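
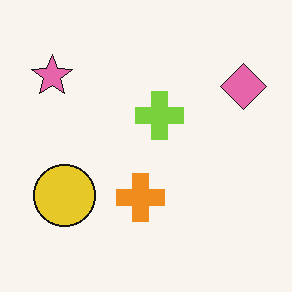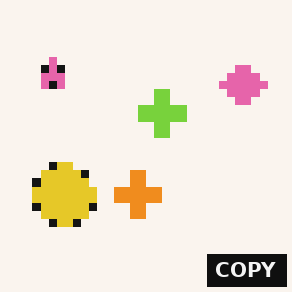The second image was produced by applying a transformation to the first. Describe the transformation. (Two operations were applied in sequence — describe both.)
The second image is the first pixelated into visible square blocks, then watermarked with the text "COPY" in the lower-right corner.

Shapes are reduced to large square blocks; fine edges and outlines are lost — a downscale-then-upscale (mosaic) effect. A dark label reading "COPY" appears in the lower-right corner.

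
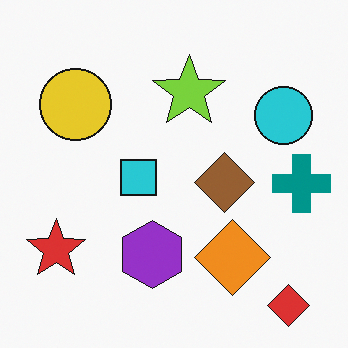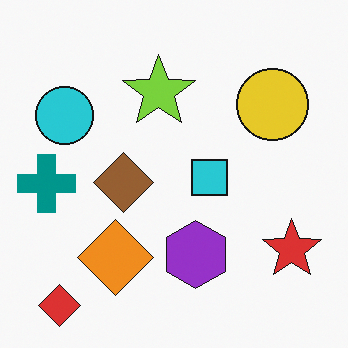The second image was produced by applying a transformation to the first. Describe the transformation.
Flipped horizontally (left ↔ right).

The teal cross is in the right of the first image and the left of the second — shapes on opposite sides of the vertical midline have swapped in a mirror flip.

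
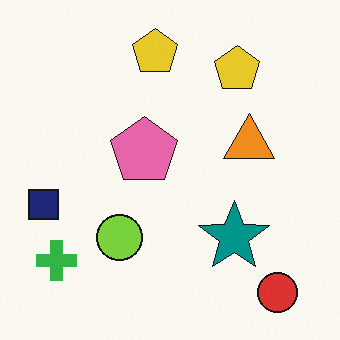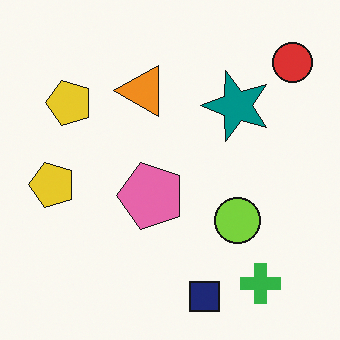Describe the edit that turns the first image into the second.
The transformation is: rotated 90° counter-clockwise.

The red circle sits in the bottom-right of the first image and the top-right of the second — consistent with a whole-image 90° counter-clockwise rotation.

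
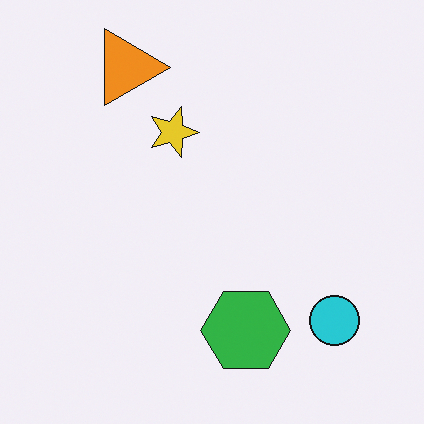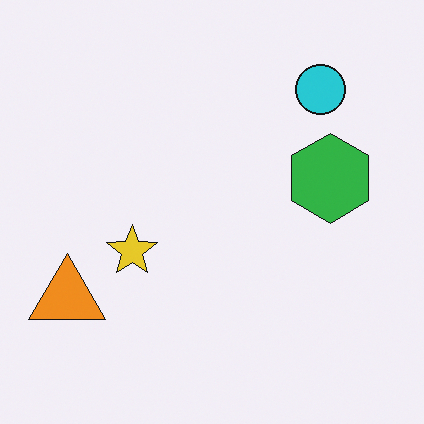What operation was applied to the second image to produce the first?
This is the original image rotated 90° clockwise.

The orange triangle sits in the bottom-left of the second image and the top-left of the first — consistent with a whole-image 90° clockwise rotation.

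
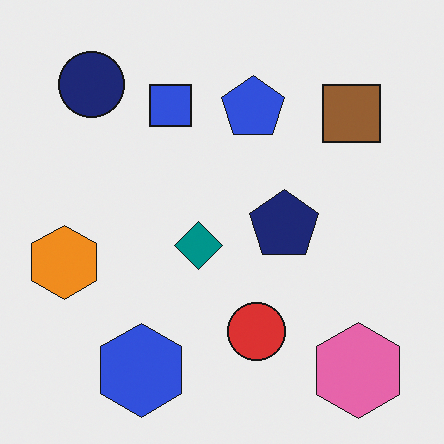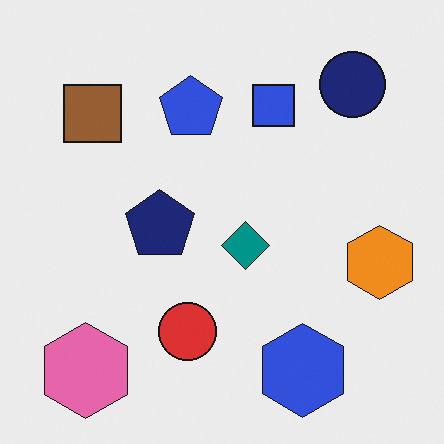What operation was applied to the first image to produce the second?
The second image is the first flipped horizontally (left ↔ right).

The orange hexagon is in the left of the first image and the right of the second — shapes on opposite sides of the vertical midline have swapped in a mirror flip.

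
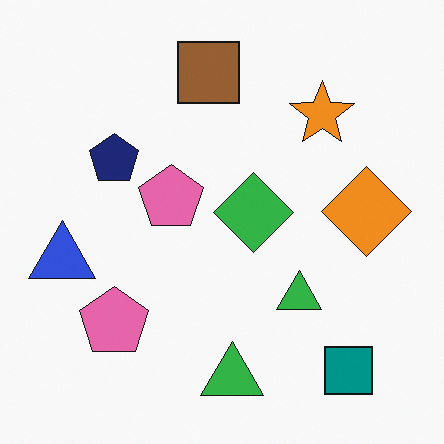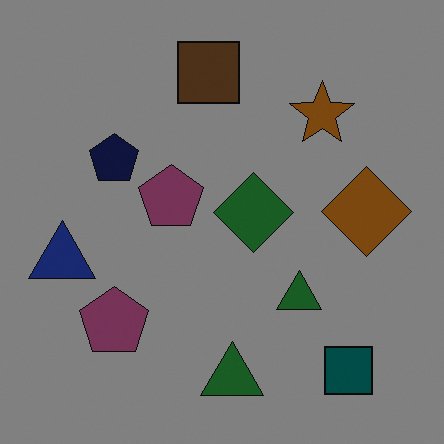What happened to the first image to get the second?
Darkened a lot.

Every pixel — background and shapes alike — is uniformly darkened.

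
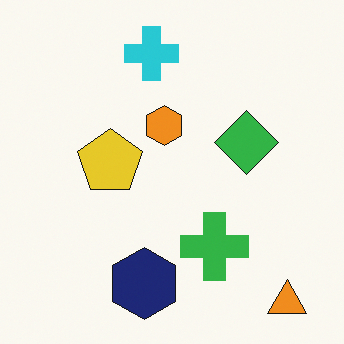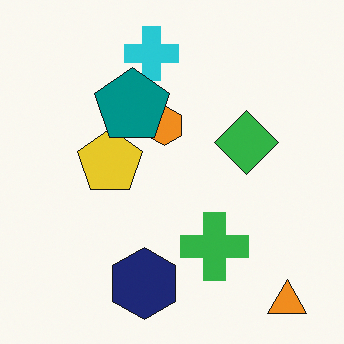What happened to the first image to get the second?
The transformation is: overlaid with an additional teal pentagon.

A teal pentagon appears in the second image that is absent from the first.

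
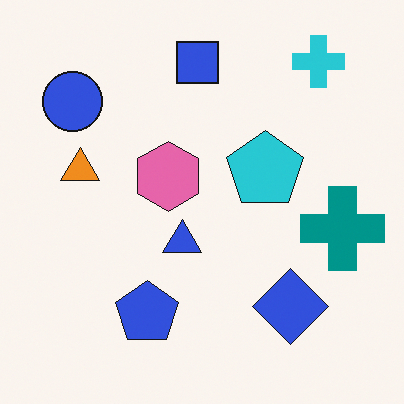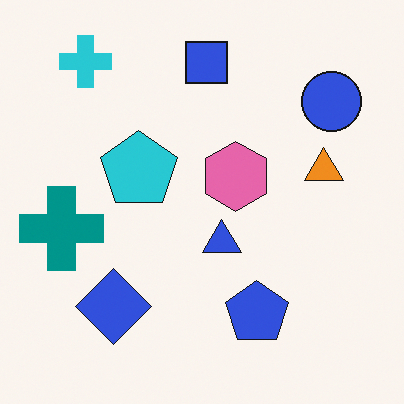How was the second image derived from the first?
It was flipped horizontally (left ↔ right).

The teal cross is in the right of the first image and the left of the second — shapes on opposite sides of the vertical midline have swapped in a mirror flip.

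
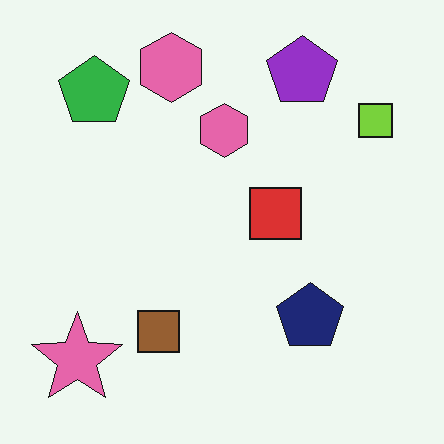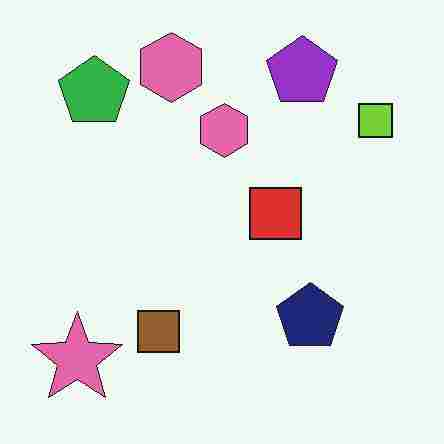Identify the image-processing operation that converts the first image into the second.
The transformation is: degraded with heavy JPEG compression.

Blocky 8×8 compression artifacts appear around shape edges and the flat background shows ringing — characteristic JPEG degradation.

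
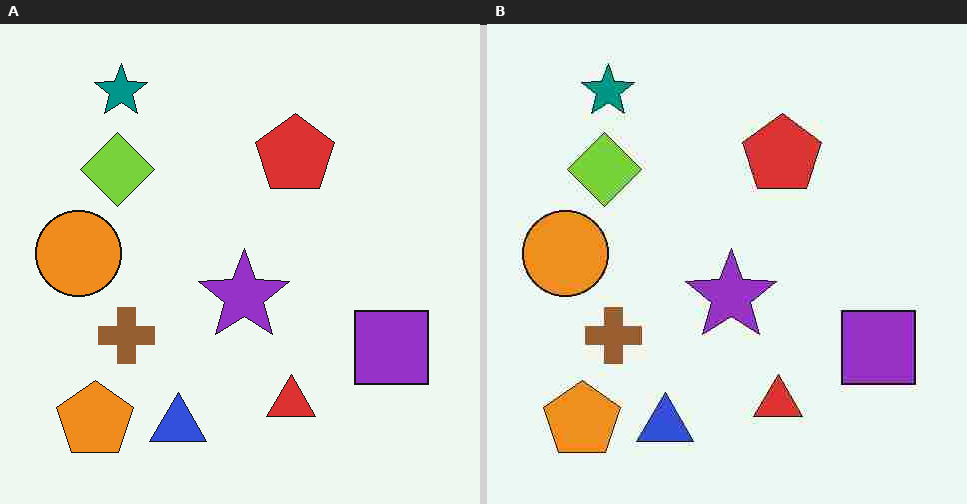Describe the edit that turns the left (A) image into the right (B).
The right (B) image is the left (A) heavily JPEG-compressed with obvious blocking artifacts.

Blocky 8×8 compression artifacts appear around shape edges and the flat background shows ringing — characteristic JPEG degradation.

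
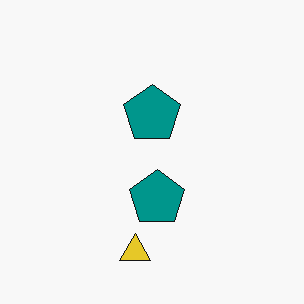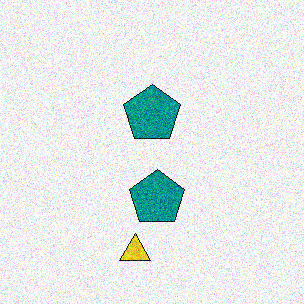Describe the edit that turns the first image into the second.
The image was degraded with strong gaussian noise.

Random speckle covers the whole image, including the flat background.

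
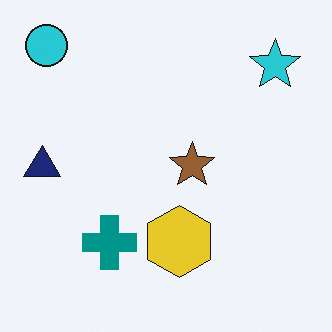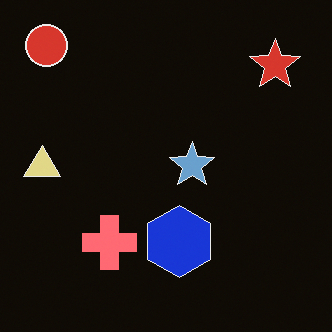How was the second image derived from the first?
The transformation is: color-inverted (negative).

The light background has become dark and every shape's color is its complement — a photographic negative.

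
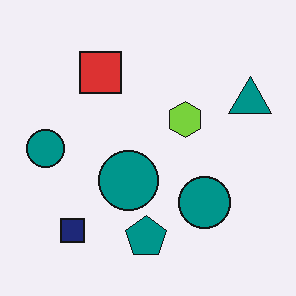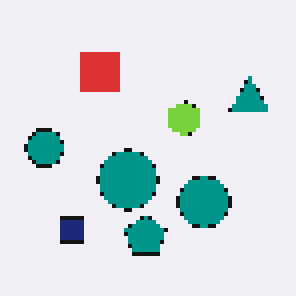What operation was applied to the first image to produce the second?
The image was lightly pixelated (a mild mosaic effect).

Shapes are reduced to large square blocks; fine edges and outlines are lost — a downscale-then-upscale (mosaic) effect.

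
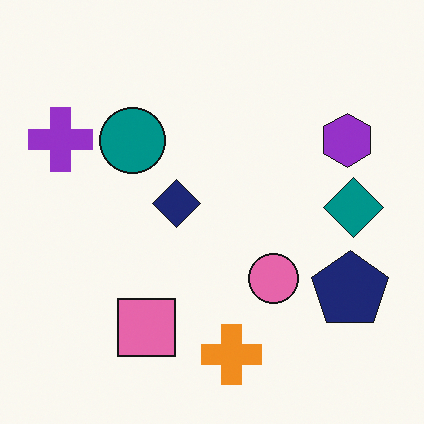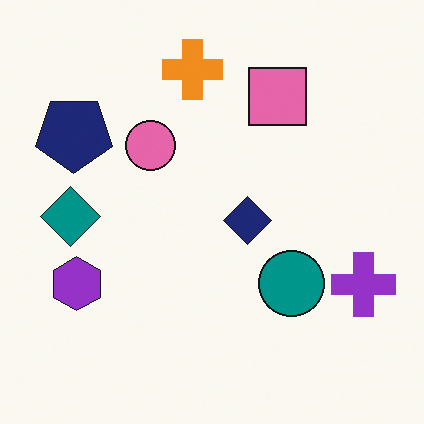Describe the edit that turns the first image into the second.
The transformation is: rotated 180°.

The purple cross sits in the top-left of the first image and the bottom-right of the second — consistent with a whole-image 180° rotation.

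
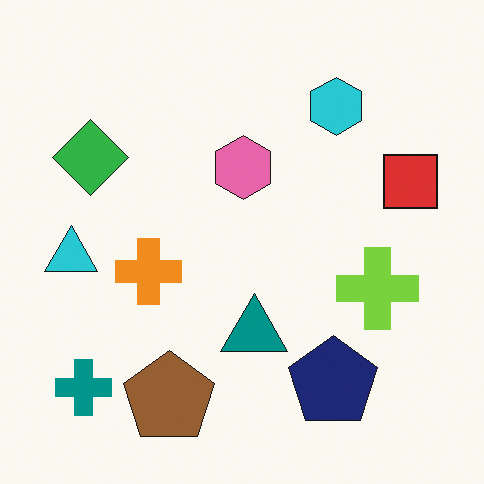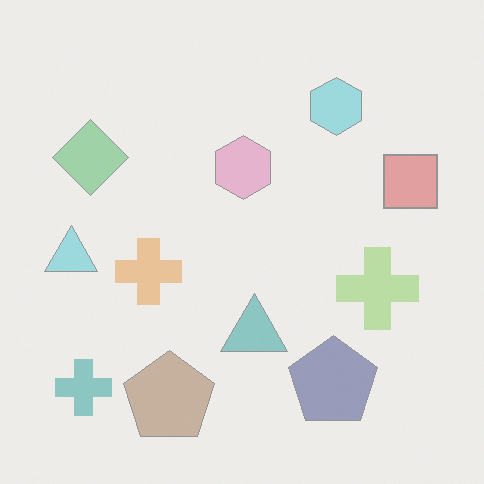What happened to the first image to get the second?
The image was washed out (contrast reduced).

Tones are pushed toward mid-grey across the whole image — a global contrast change.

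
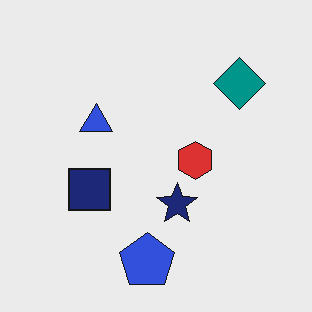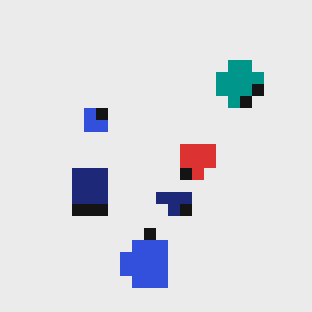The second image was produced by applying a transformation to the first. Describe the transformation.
The transformation is: heavily pixelated into large blocks.

Shapes are reduced to large square blocks; fine edges and outlines are lost — a downscale-then-upscale (mosaic) effect.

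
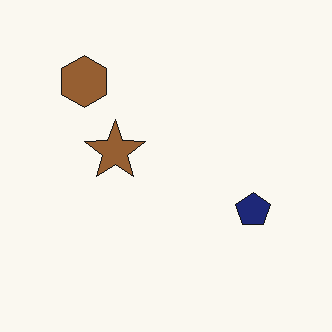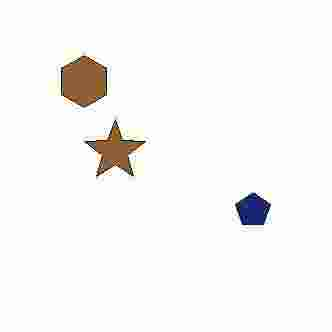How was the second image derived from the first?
Degraded with heavy JPEG compression.

Blocky 8×8 compression artifacts appear around shape edges and the flat background shows ringing — characteristic JPEG degradation.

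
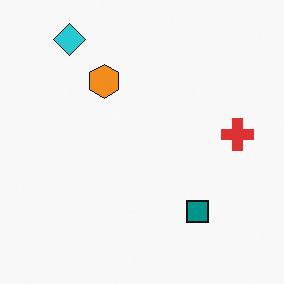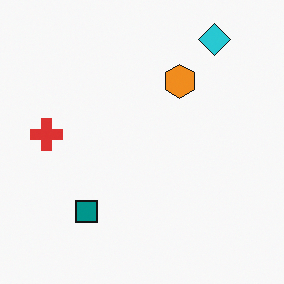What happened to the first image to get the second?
The transformation is: flipped horizontally (left ↔ right).

The red cross is in the right of the first image and the left of the second — shapes on opposite sides of the vertical midline have swapped in a mirror flip.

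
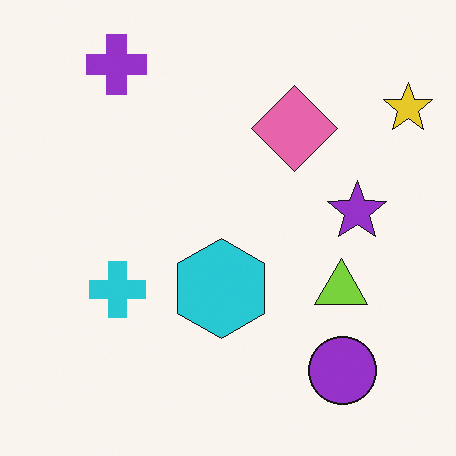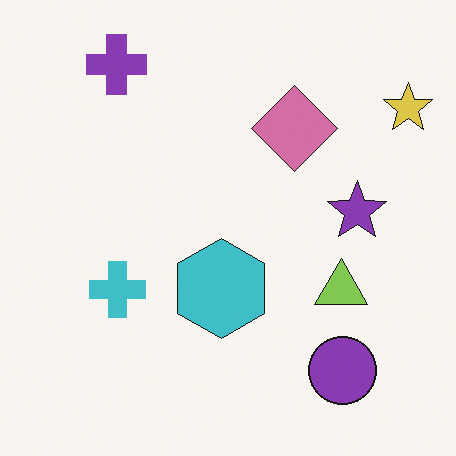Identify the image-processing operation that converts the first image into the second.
The transformation is: slightly desaturated.

All colors are more muted and greyish — a global saturation change.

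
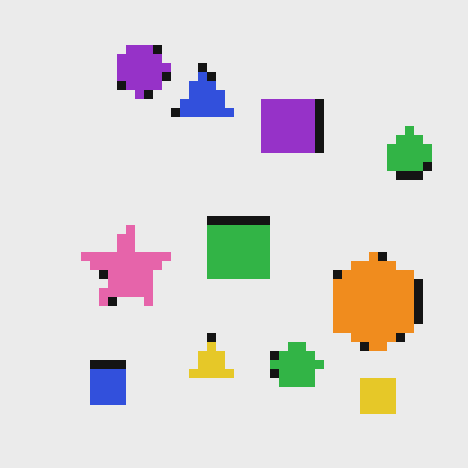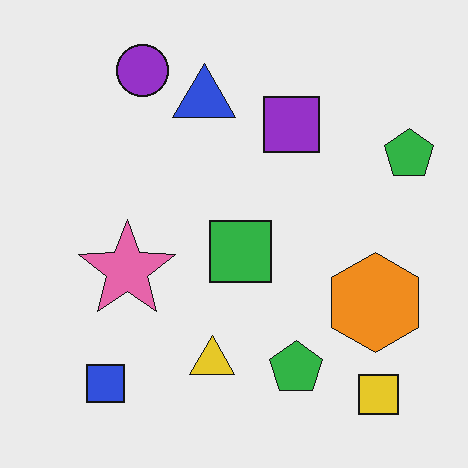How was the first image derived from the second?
It was coarsely pixelated.

Shapes are reduced to large square blocks; fine edges and outlines are lost — a downscale-then-upscale (mosaic) effect.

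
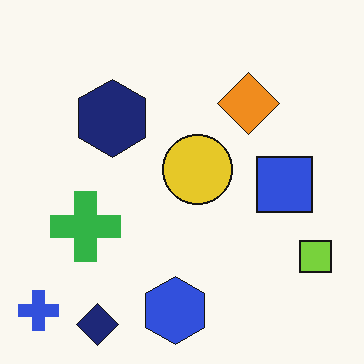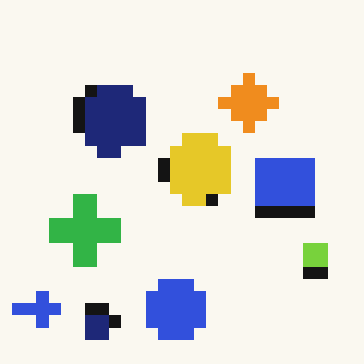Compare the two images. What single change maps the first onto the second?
It was coarsely pixelated.

Shapes are reduced to large square blocks; fine edges and outlines are lost — a downscale-then-upscale (mosaic) effect.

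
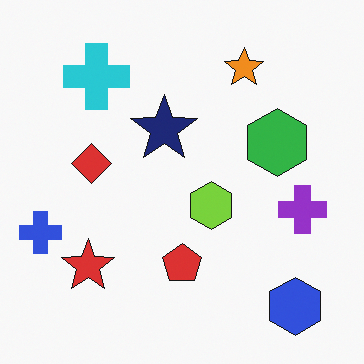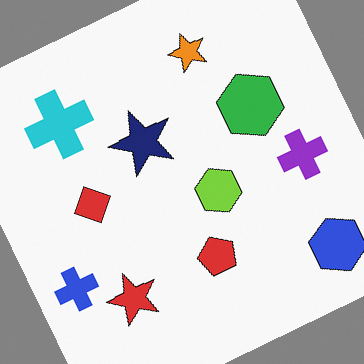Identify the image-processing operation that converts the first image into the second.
This is the original image rotated counter-clockwise by a clearly visible amount.

Every shape is tilted by the same angle and the image corners show triangular fill wedges — a whole-image rotation by a non-right angle.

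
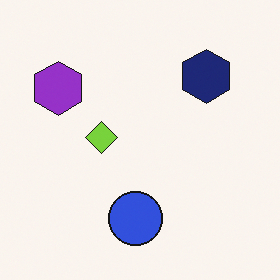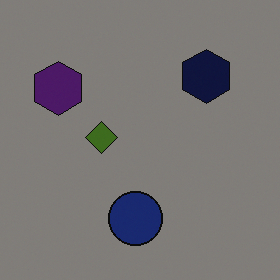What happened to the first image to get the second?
The transformation is: noticeably darkened.

Every pixel — background and shapes alike — is uniformly darkened.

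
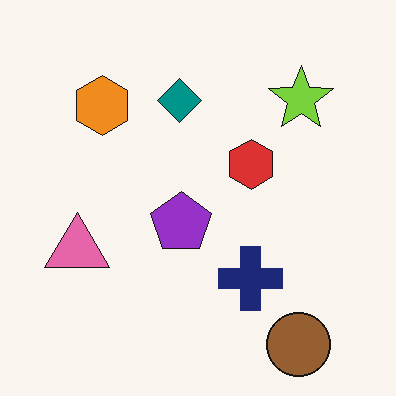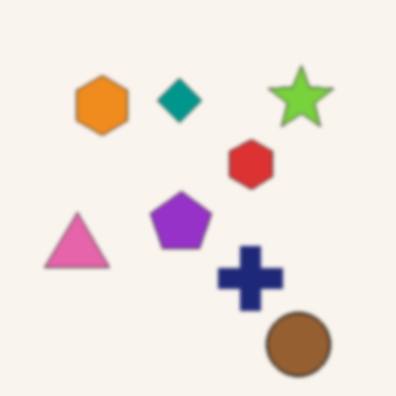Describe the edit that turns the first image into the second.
This is the original image given a subtle gaussian blur.

Shape edges and outlines are uniformly softened across the whole image.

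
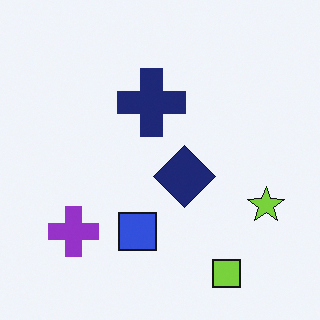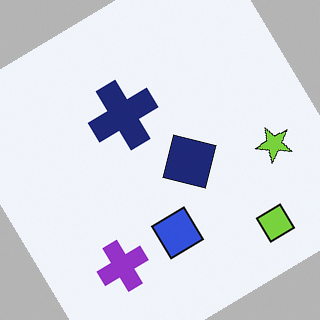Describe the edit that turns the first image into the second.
It was rotated counter-clockwise by a large amount — several tens of degrees.

Every shape is tilted by the same angle and the image corners show triangular fill wedges — a whole-image rotation by a non-right angle.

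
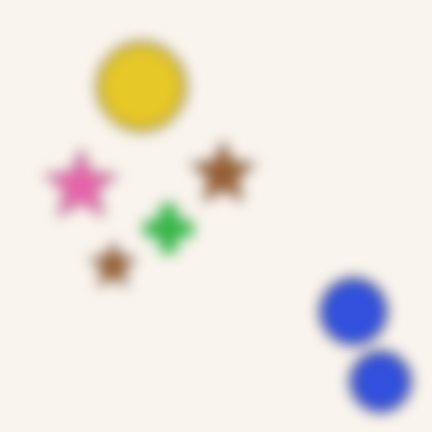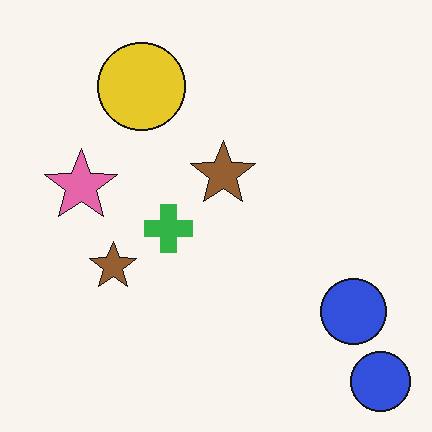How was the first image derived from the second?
This is the original image heavily blurred.

Shape edges and outlines are uniformly softened across the whole image.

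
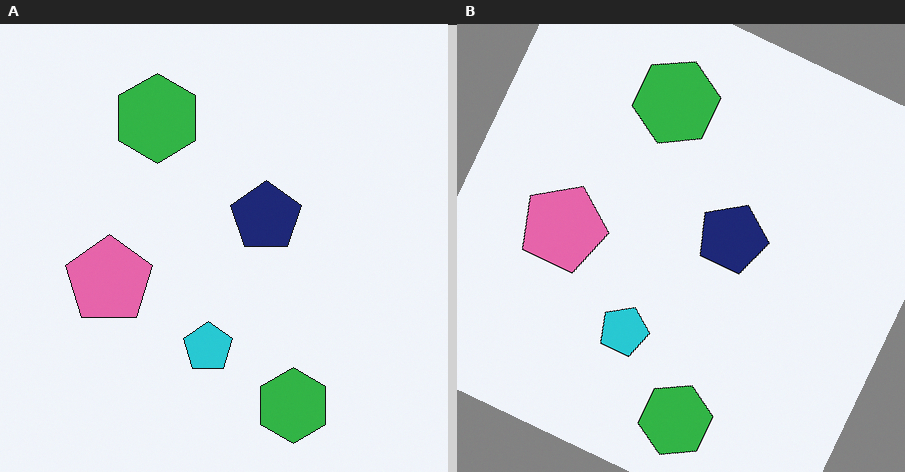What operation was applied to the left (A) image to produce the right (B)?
It was rotated clockwise by a clearly visible amount.

Every shape is tilted by the same angle and the image corners show triangular fill wedges — a whole-image rotation by a non-right angle.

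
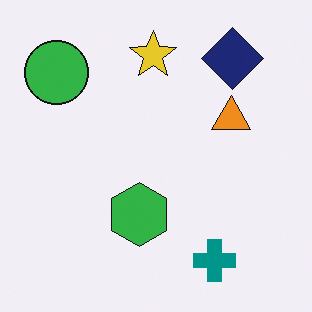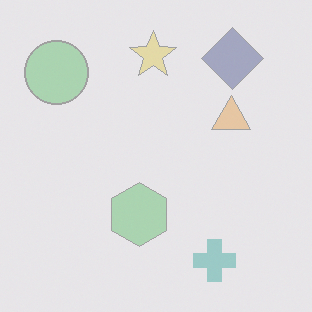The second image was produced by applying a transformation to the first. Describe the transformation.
Washed out (contrast reduced).

Tones are pushed toward mid-grey across the whole image — a global contrast change.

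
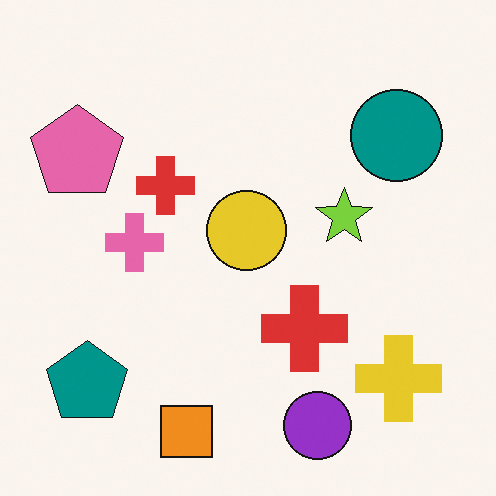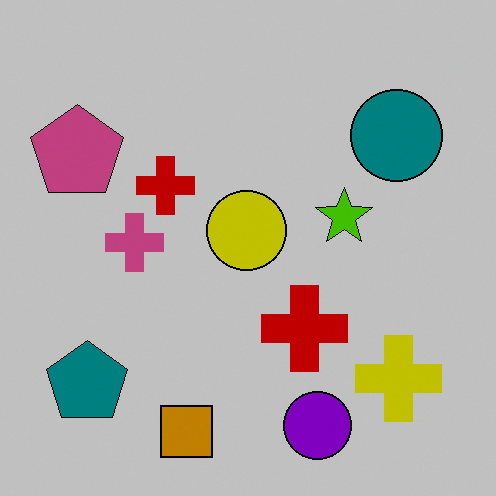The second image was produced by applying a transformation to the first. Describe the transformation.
The second image is the first aggressively posterized.

Each flat color has snapped to a coarser quantized level — most visibly, the near-white background has dropped to a flat grey.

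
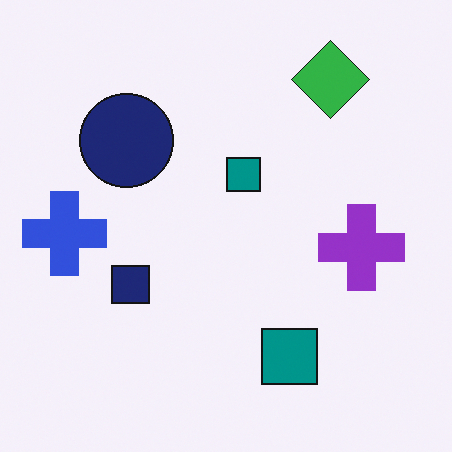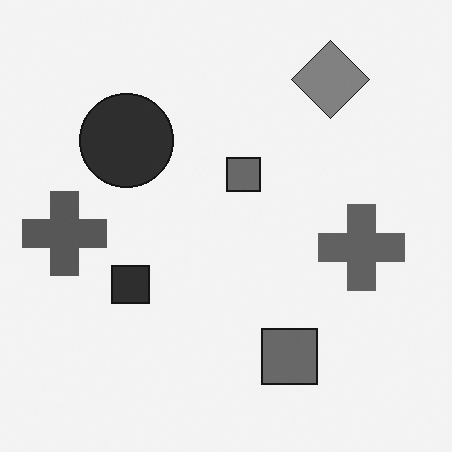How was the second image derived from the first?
Converted to grayscale.

All color is removed — every shape is now a shade of grey.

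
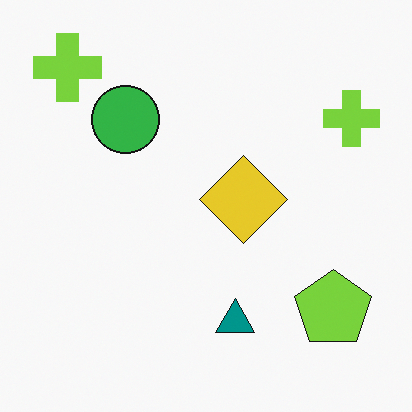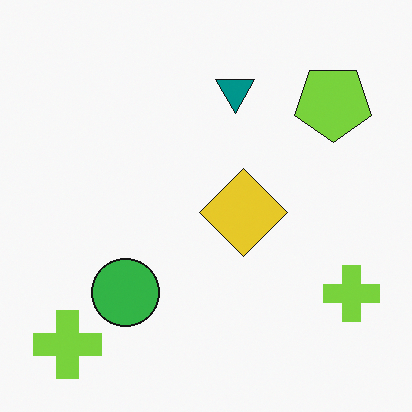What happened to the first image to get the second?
This is the original image flipped vertically (top ↔ bottom).

The teal triangle is in the bottom of the first image and the top of the second — shapes on opposite sides of the horizontal midline have swapped in a mirror flip.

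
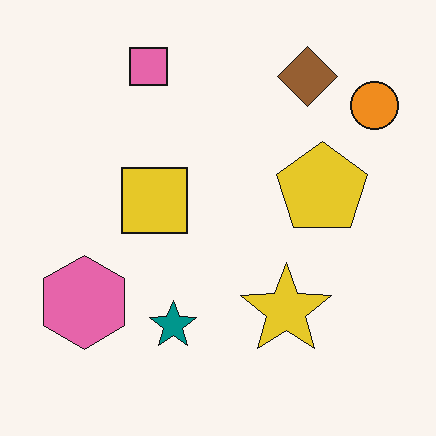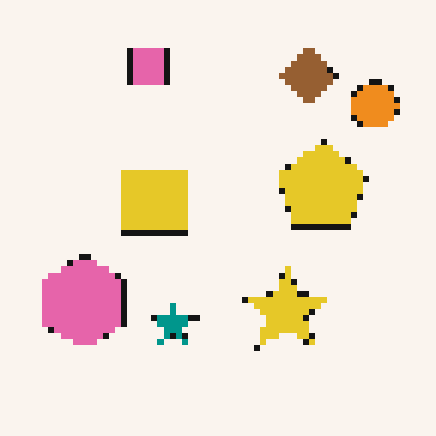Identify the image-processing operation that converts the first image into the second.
The second image is the first moderately pixelated.

Shapes are reduced to large square blocks; fine edges and outlines are lost — a downscale-then-upscale (mosaic) effect.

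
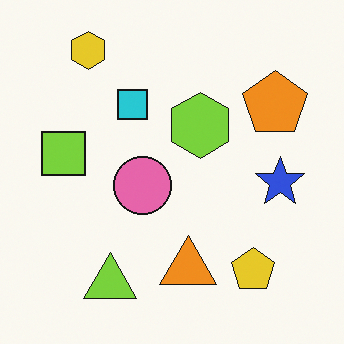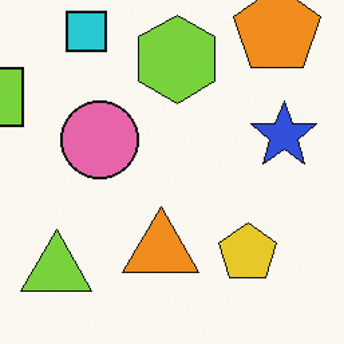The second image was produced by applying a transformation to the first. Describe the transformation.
The second image is the first cropped slightly and scaled back up.

The visible shapes are larger and the field of view is narrower; shapes near the original edges may be partly or wholly outside the frame — a crop-and-rescale.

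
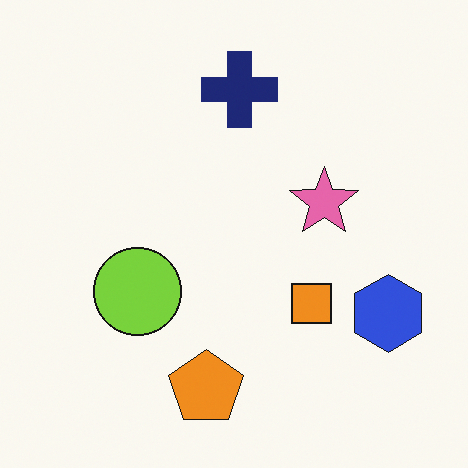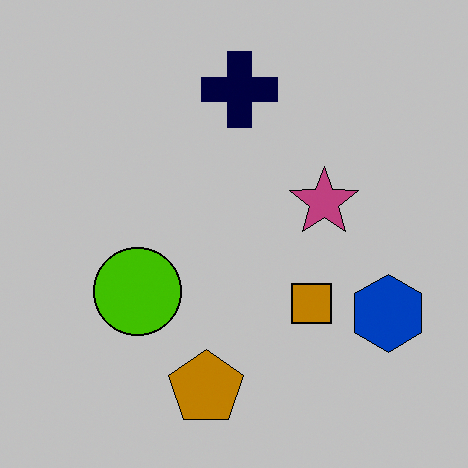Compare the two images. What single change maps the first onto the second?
This is the original image aggressively posterized.

Each flat color has snapped to a coarser quantized level — most visibly, the near-white background has dropped to a flat grey.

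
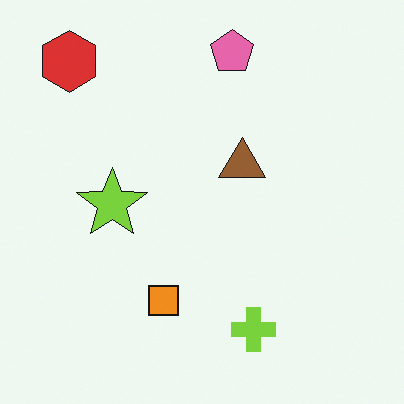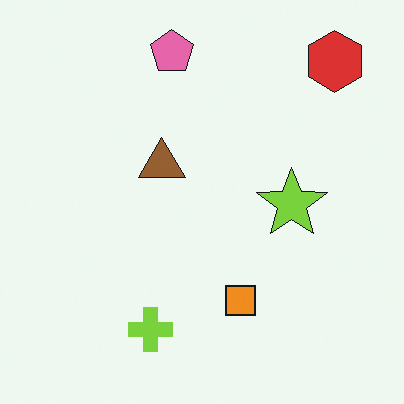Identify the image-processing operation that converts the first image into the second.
The image was flipped horizontally (left ↔ right).

The red hexagon is in the top-left of the first image and the top-right of the second — shapes on opposite sides of the vertical midline have swapped in a mirror flip.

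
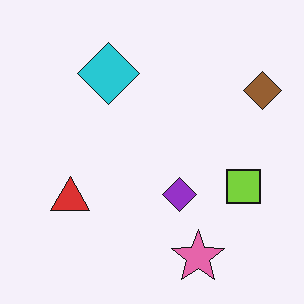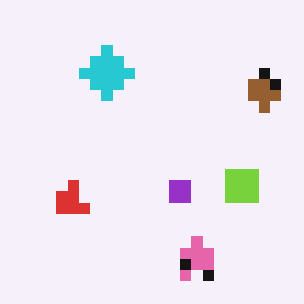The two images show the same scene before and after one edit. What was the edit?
Heavily pixelated into large blocks.

Shapes are reduced to large square blocks; fine edges and outlines are lost — a downscale-then-upscale (mosaic) effect.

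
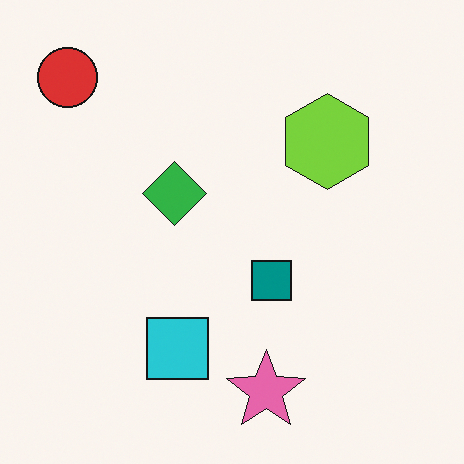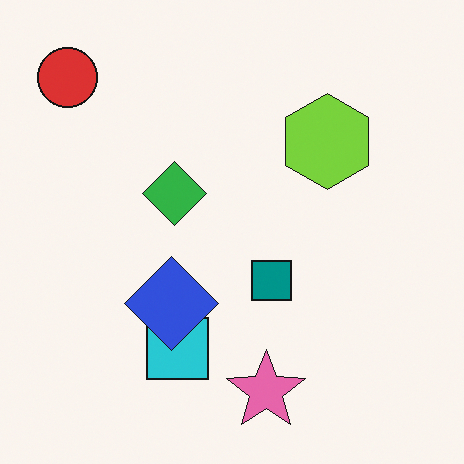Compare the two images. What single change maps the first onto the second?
The second image is the first overlaid with an additional blue diamond.

A blue diamond appears in the second image that is absent from the first.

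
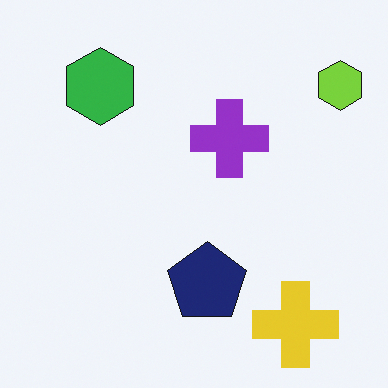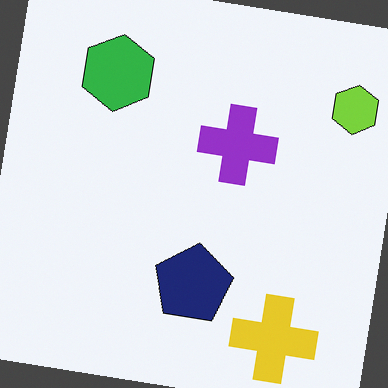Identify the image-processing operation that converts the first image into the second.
It was rotated clockwise by a slight angle.

Every shape is tilted by the same angle and the image corners show triangular fill wedges — a whole-image rotation by a non-right angle.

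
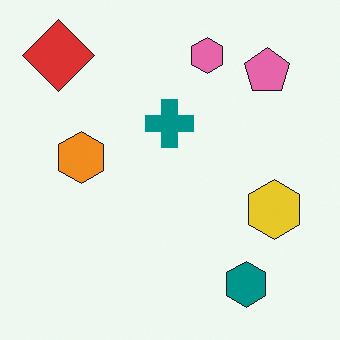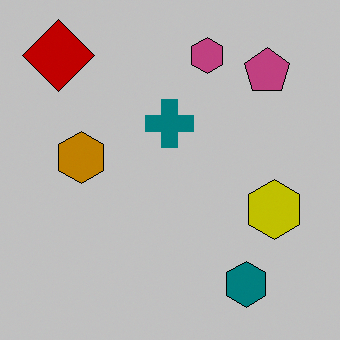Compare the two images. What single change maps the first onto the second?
It was heavily posterized to just a handful of flat colors.

Each flat color has snapped to a coarser quantized level — most visibly, the near-white background has dropped to a flat grey.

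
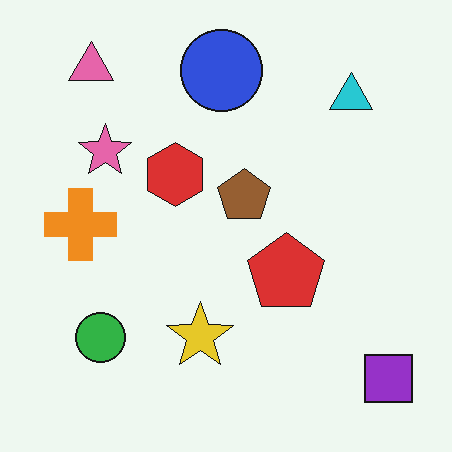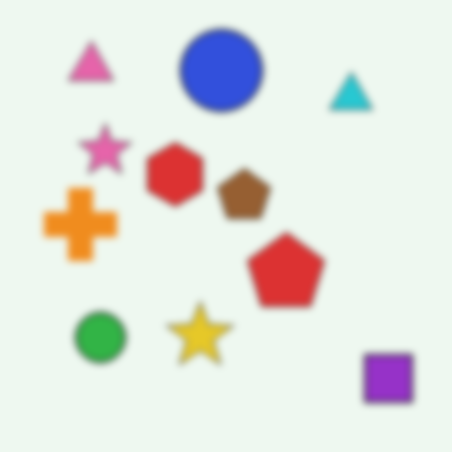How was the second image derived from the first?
The image was moderately blurred.

Shape edges and outlines are uniformly softened across the whole image.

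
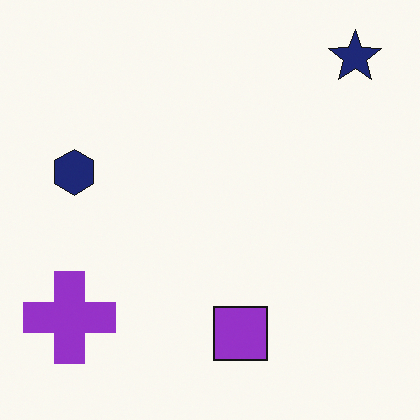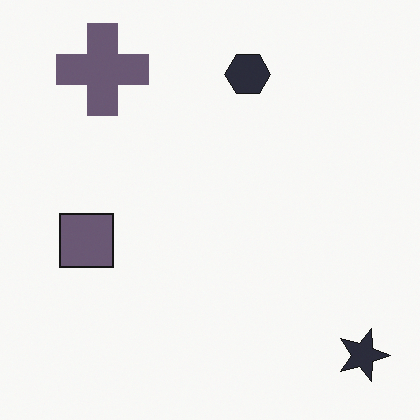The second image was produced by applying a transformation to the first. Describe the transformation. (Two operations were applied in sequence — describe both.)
Rotated 90° clockwise, then made much more muted (saturation change).

The navy star sits in the top-right of the first image and the bottom-right of the second — consistent with a whole-image 90° clockwise rotation. All colors are more muted and greyish — a global saturation change.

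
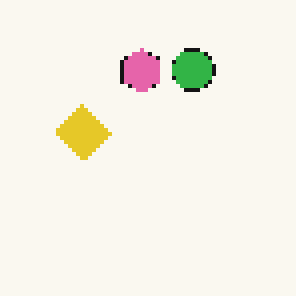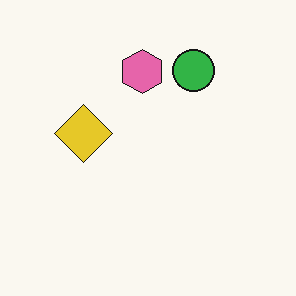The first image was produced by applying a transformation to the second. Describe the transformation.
The first image is the second mildly pixelated.

Shapes are reduced to large square blocks; fine edges and outlines are lost — a downscale-then-upscale (mosaic) effect.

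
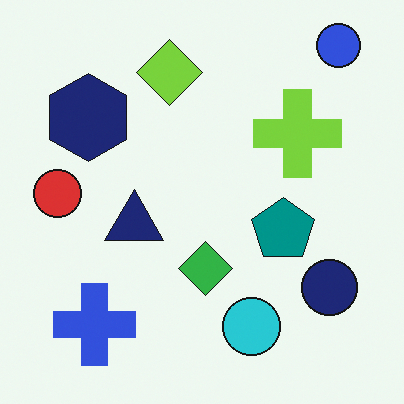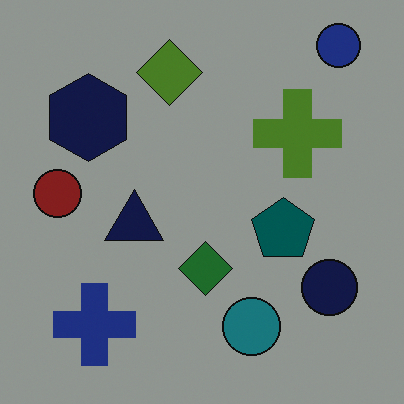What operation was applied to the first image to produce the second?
The transformation is: noticeably darkened.

Every pixel — background and shapes alike — is uniformly darkened.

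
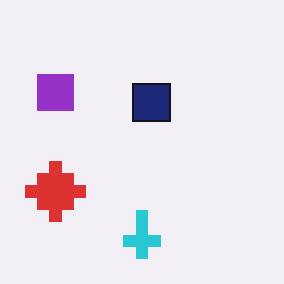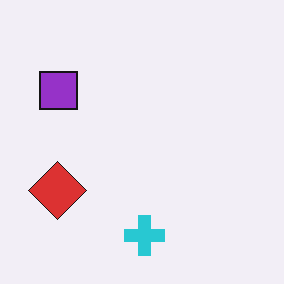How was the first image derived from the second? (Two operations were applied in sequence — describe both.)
Coarsely pixelated, then overlaid with an additional navy square.

Shapes are reduced to large square blocks; fine edges and outlines are lost — a downscale-then-upscale (mosaic) effect. A navy square appears in the first image that is absent from the second.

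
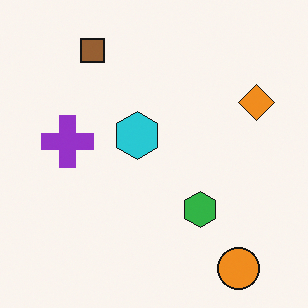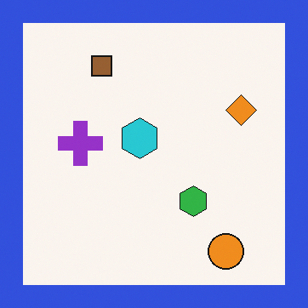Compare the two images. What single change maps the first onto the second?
The transformation is: framed with a blue border.

A solid blue frame runs around the edge of the second image, with the content slightly shrunk inside it.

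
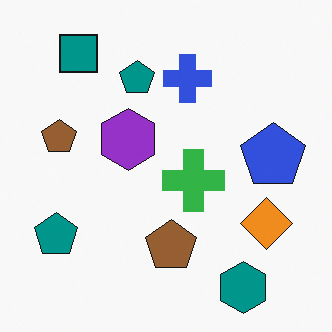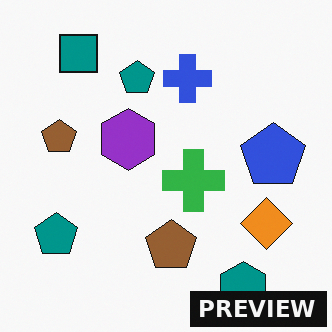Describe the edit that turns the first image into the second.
The second image is the first watermarked with the text "PREVIEW" in the lower-right corner.

A dark label reading "PREVIEW" appears in the lower-right corner.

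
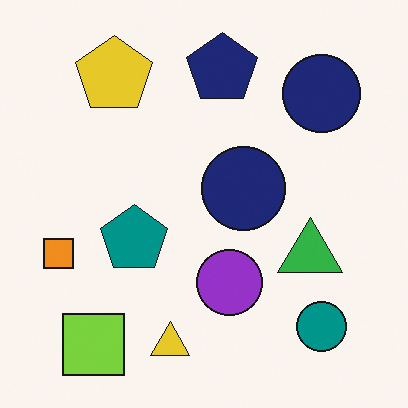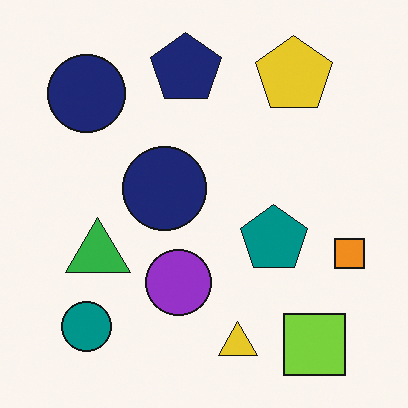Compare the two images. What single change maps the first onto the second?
It was flipped horizontally (left ↔ right).

The orange square is in the left of the first image and the right of the second — shapes on opposite sides of the vertical midline have swapped in a mirror flip.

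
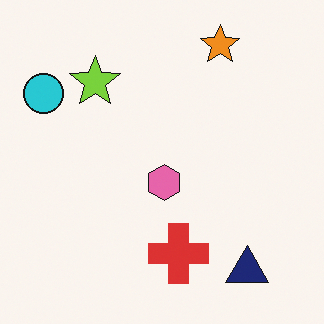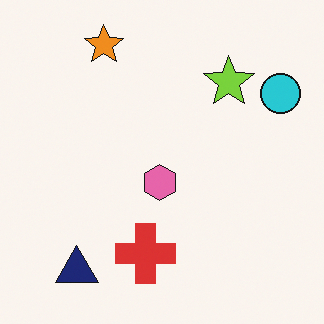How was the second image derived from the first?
This is the original image flipped horizontally (left ↔ right).

The cyan circle is in the top-left of the first image and the top-right of the second — shapes on opposite sides of the vertical midline have swapped in a mirror flip.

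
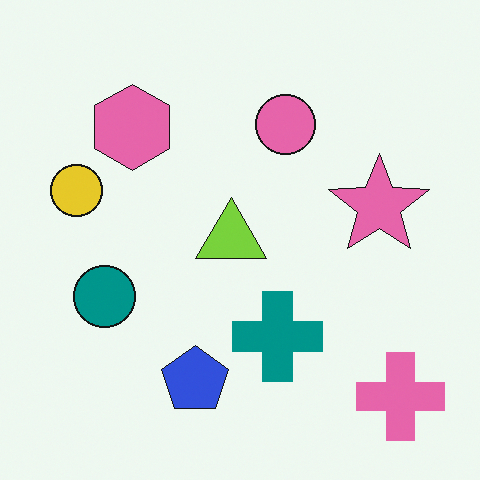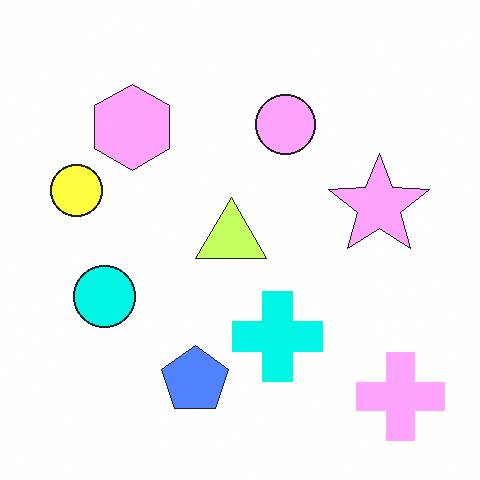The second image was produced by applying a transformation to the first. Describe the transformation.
The transformation is: substantially brightened.

Every pixel — background and shapes alike — is uniformly brightened.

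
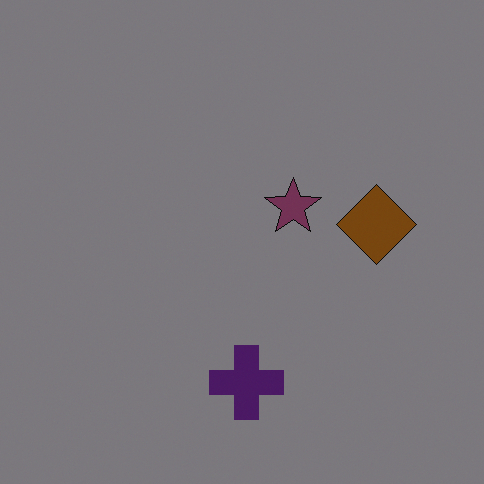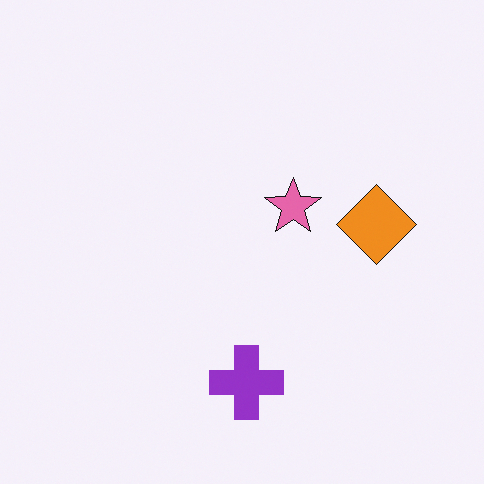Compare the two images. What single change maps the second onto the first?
The image was substantially darkened.

Every pixel — background and shapes alike — is uniformly darkened.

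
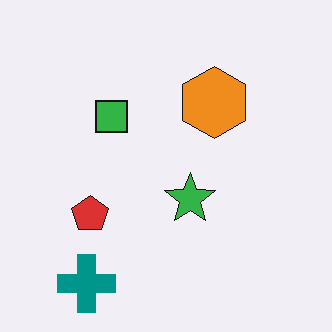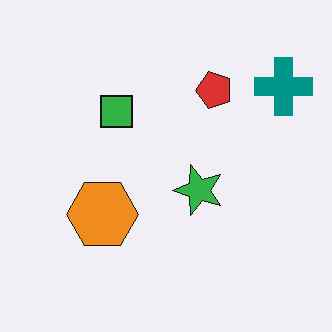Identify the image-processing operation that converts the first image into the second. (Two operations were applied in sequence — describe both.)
The second image is the first transposed (reflected across the top-left ↔ bottom-right diagonal), then JPEG-compressed with visible artifacts.

Shapes have swapped their row and column positions — what was in the top-right is now in the bottom-left — a diagonal reflection. Blocky 8×8 compression artifacts appear around shape edges and the flat background shows ringing — characteristic JPEG degradation.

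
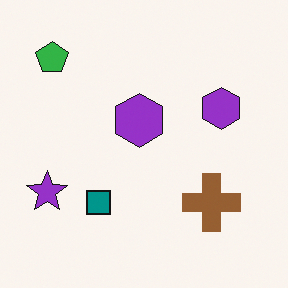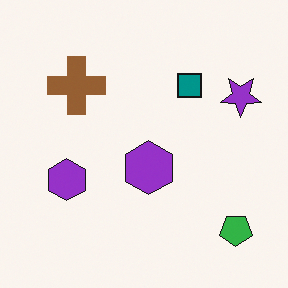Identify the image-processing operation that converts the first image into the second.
This is the original image rotated 180°.

The green pentagon sits in the top-left of the first image and the bottom-right of the second — consistent with a whole-image 180° rotation.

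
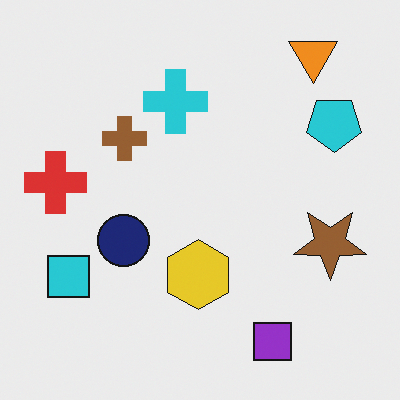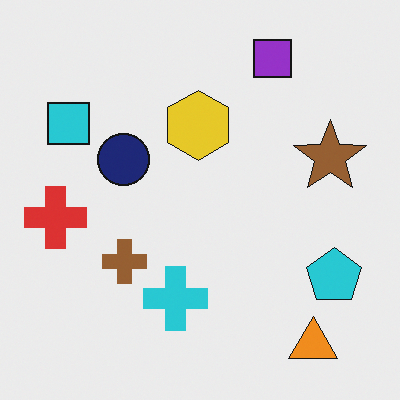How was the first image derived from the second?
This is the original image flipped vertically (top ↔ bottom).

The orange triangle is in the bottom-right of the second image and the top-right of the first — shapes on opposite sides of the horizontal midline have swapped in a mirror flip.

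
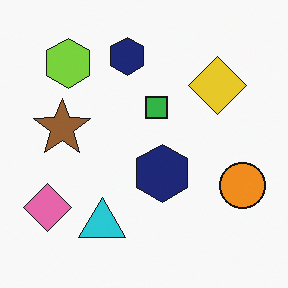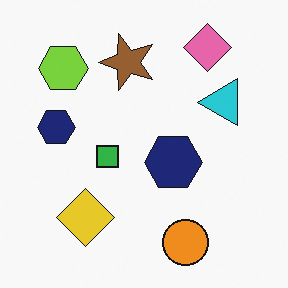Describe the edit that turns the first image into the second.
The image was transposed (reflected across the top-left ↔ bottom-right diagonal).

Shapes have swapped their row and column positions — what was in the top-right is now in the bottom-left — a diagonal reflection.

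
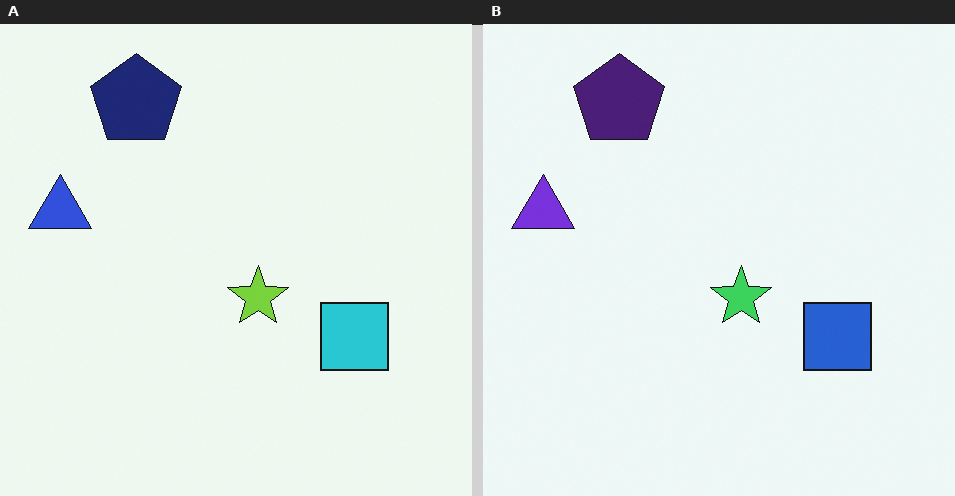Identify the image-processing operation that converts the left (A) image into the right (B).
The image was hue-shifted by a small amount.

Every shape's color has rotated by the same amount around the hue wheel — a uniform hue shift.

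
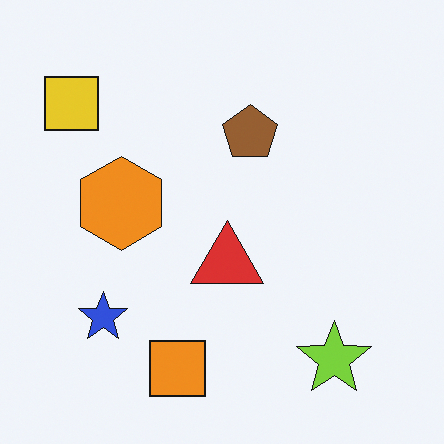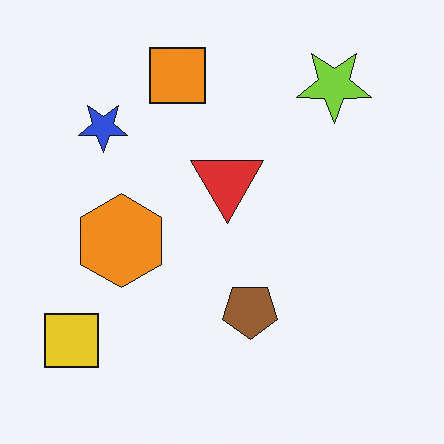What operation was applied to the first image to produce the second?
Flipped vertically (top ↔ bottom).

The orange square is in the bottom of the first image and the top of the second — shapes on opposite sides of the horizontal midline have swapped in a mirror flip.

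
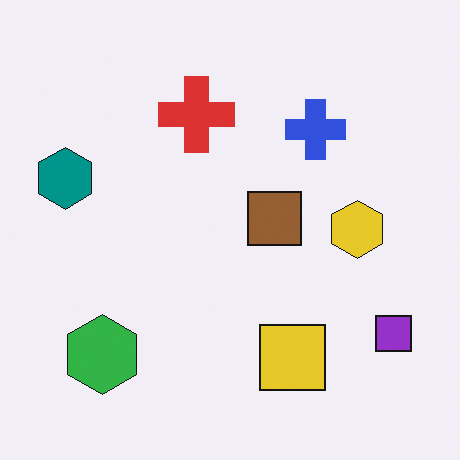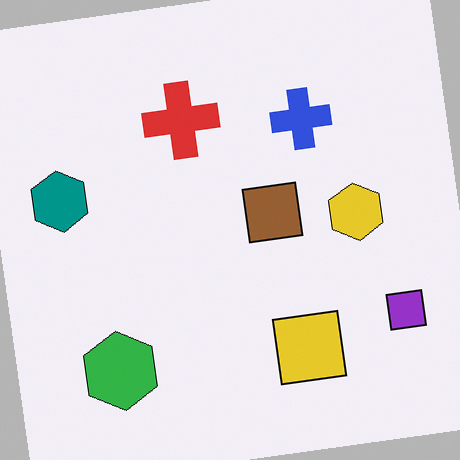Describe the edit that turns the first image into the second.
Rotated counter-clockwise by a slight angle.

Every shape is tilted by the same angle and the image corners show triangular fill wedges — a whole-image rotation by a non-right angle.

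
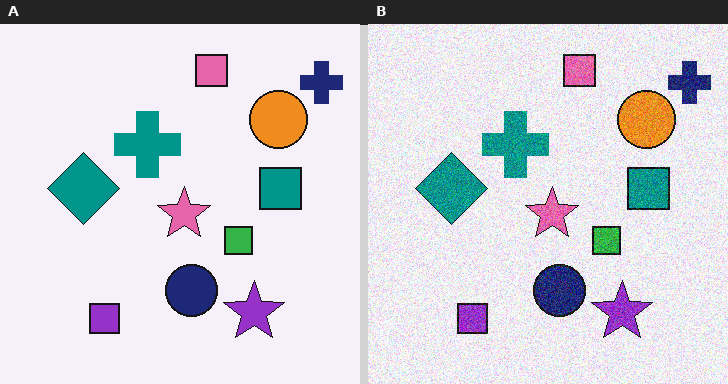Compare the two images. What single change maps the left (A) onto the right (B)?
This is the original image degraded with moderate additive noise.

Random speckle covers the whole image, including the flat background.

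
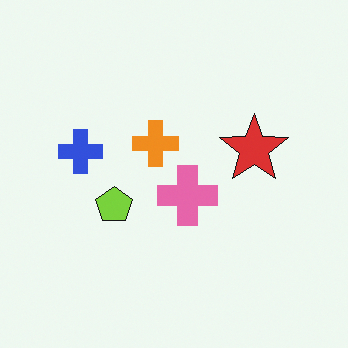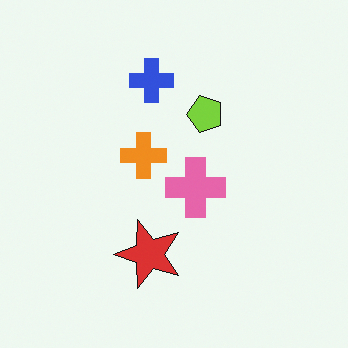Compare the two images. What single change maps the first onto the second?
This is the original image transposed (reflected across the top-left ↔ bottom-right diagonal).

Shapes have swapped their row and column positions — what was in the top-right is now in the bottom-left — a diagonal reflection.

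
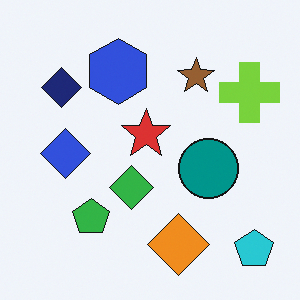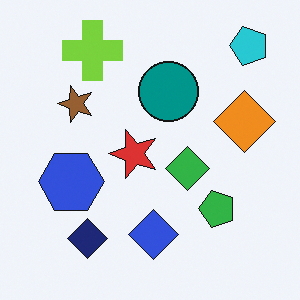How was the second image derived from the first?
It was rotated 90° counter-clockwise.

The cyan pentagon sits in the bottom-right of the first image and the top-right of the second — consistent with a whole-image 90° counter-clockwise rotation.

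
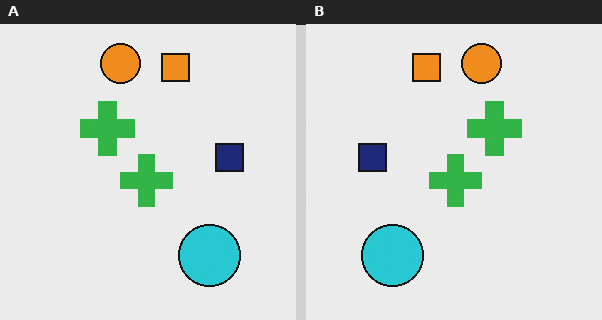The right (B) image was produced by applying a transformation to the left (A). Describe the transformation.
The right (B) image is the left (A) flipped horizontally (left ↔ right).

The navy square is in the right of the left (A) image and the left of the right (B) — shapes on opposite sides of the vertical midline have swapped in a mirror flip.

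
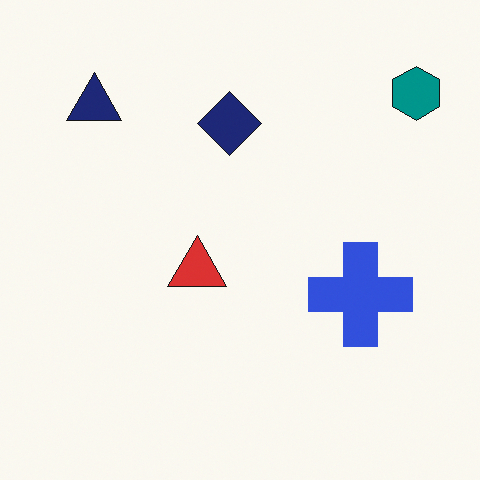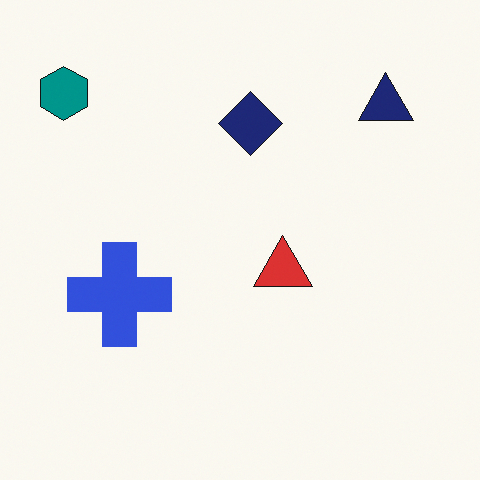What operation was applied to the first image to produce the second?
This is the original image flipped horizontally (left ↔ right).

The teal hexagon is in the top-right of the first image and the top-left of the second — shapes on opposite sides of the vertical midline have swapped in a mirror flip.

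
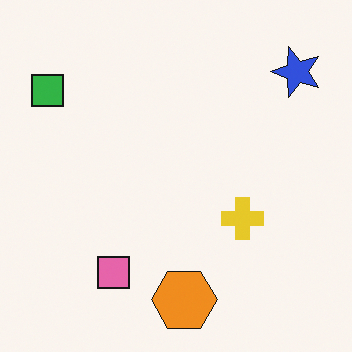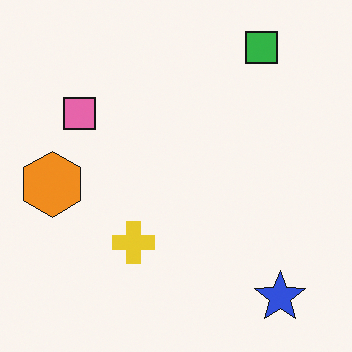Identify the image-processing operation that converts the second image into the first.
Rotated 90° counter-clockwise.

The blue star sits in the bottom-right of the second image and the top-right of the first — consistent with a whole-image 90° counter-clockwise rotation.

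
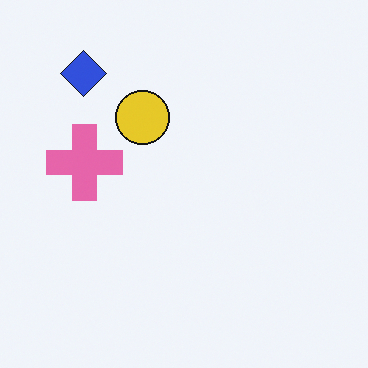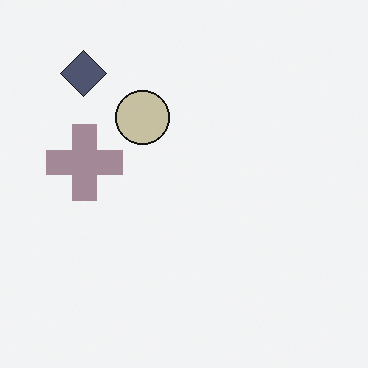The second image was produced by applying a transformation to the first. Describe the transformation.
It was made much more muted (saturation change).

All colors are more muted and greyish — a global saturation change.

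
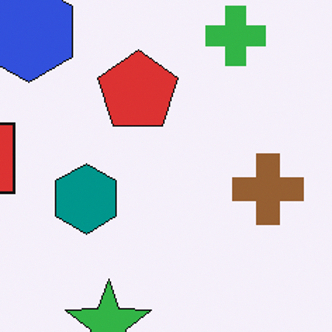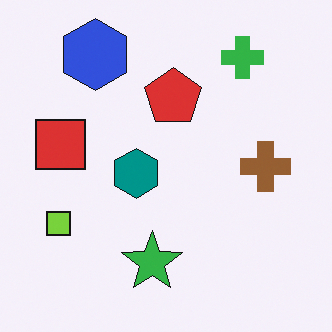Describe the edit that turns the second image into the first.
The first image is the second cropped slightly and scaled back up.

The visible shapes are larger and the field of view is narrower; shapes near the original edges may be partly or wholly outside the frame — a crop-and-rescale.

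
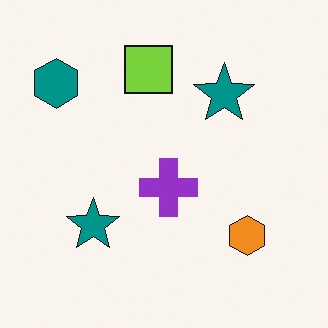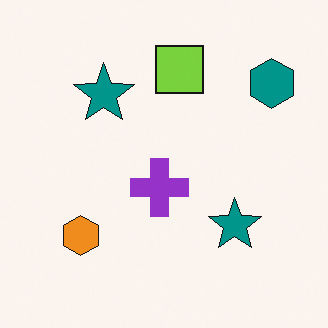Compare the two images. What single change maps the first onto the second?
Flipped horizontally (left ↔ right).

The teal hexagon is in the top-left of the first image and the top-right of the second — shapes on opposite sides of the vertical midline have swapped in a mirror flip.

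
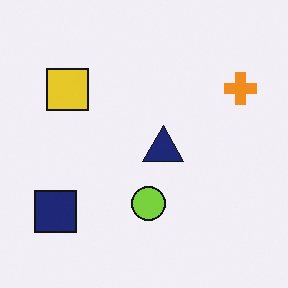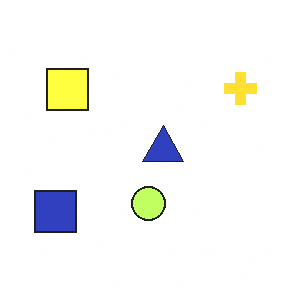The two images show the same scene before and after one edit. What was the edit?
The second image is the first noticeably brightened.

Every pixel — background and shapes alike — is uniformly brightened.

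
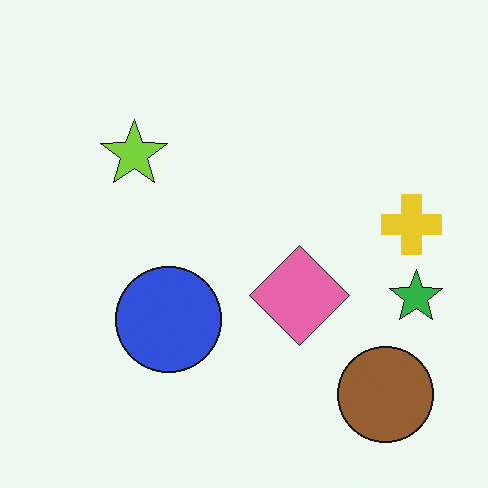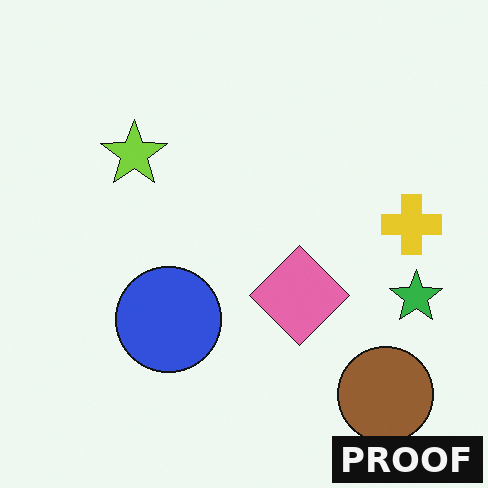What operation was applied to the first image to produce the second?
Watermarked with the text "PROOF" in the lower-right corner.

A dark label reading "PROOF" appears in the lower-right corner.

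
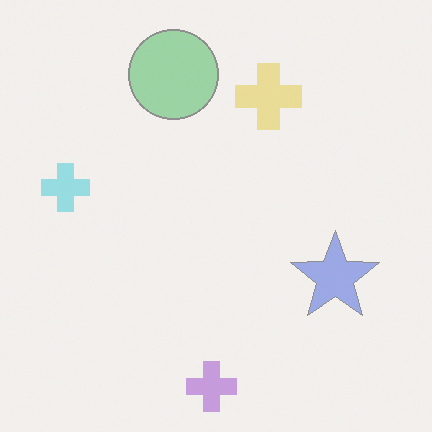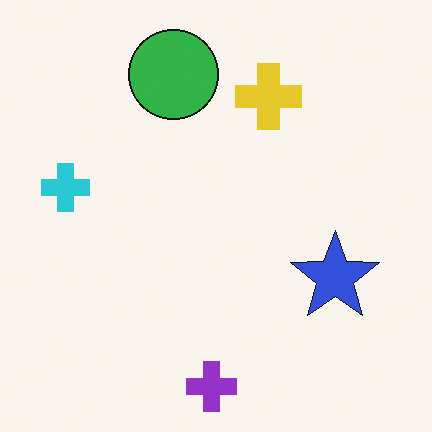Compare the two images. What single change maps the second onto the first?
This is the original image given much lower contrast.

Tones are pushed toward mid-grey across the whole image — a global contrast change.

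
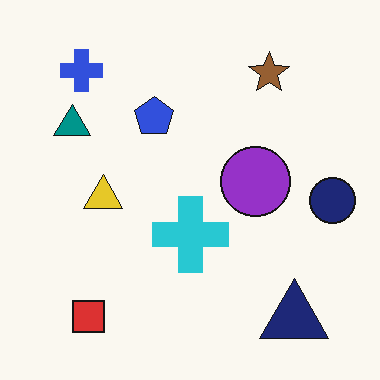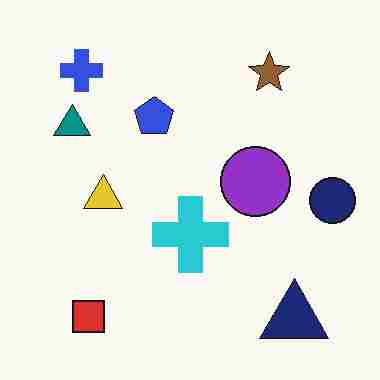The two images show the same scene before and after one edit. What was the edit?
The transformation is: heavily JPEG-compressed with obvious blocking artifacts.

Blocky 8×8 compression artifacts appear around shape edges and the flat background shows ringing — characteristic JPEG degradation.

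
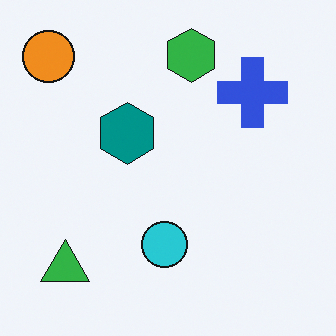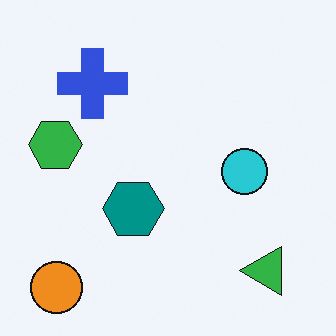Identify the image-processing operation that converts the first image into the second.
Rotated 90° counter-clockwise.

The orange circle sits in the top-left of the first image and the bottom-left of the second — consistent with a whole-image 90° counter-clockwise rotation.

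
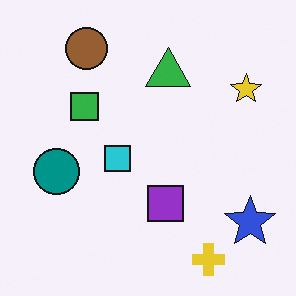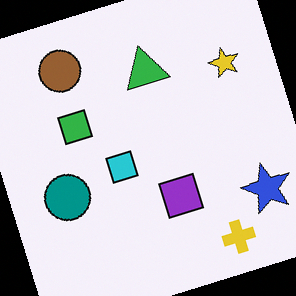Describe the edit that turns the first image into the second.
The transformation is: rotated counter-clockwise by a clearly visible amount.

Every shape is tilted by the same angle and the image corners show triangular fill wedges — a whole-image rotation by a non-right angle.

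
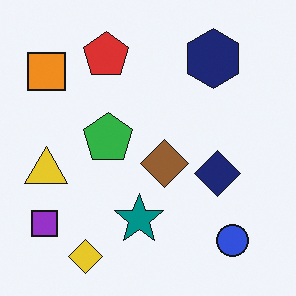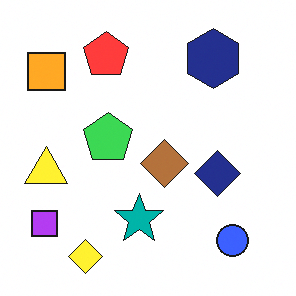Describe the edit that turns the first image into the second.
The image was brightened a little.

Every pixel — background and shapes alike — is uniformly brightened.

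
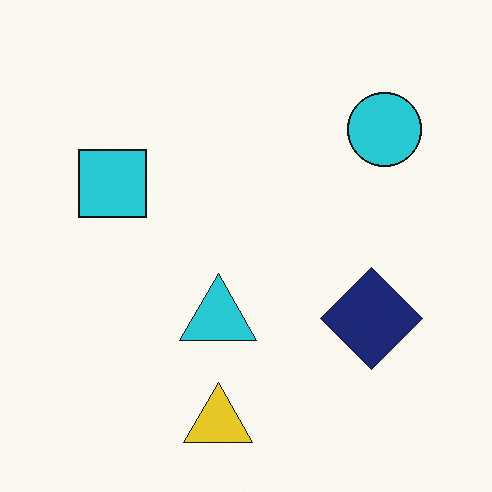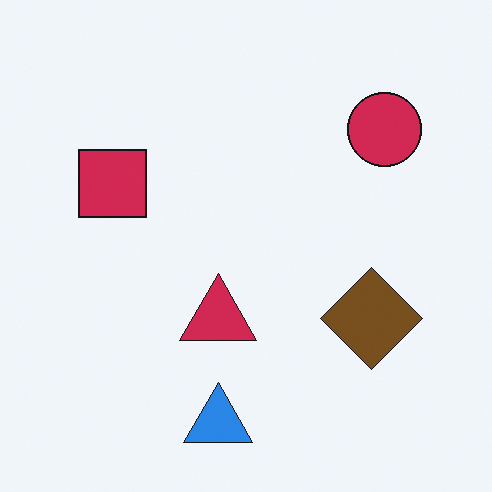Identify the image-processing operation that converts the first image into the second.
It was hue-shifted by a large amount.

Every shape's color has rotated by the same amount around the hue wheel — a uniform hue shift.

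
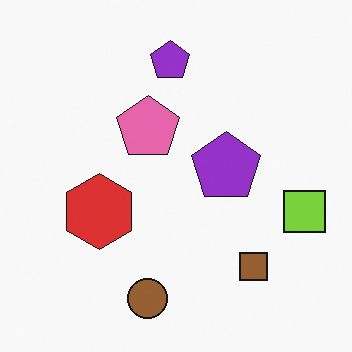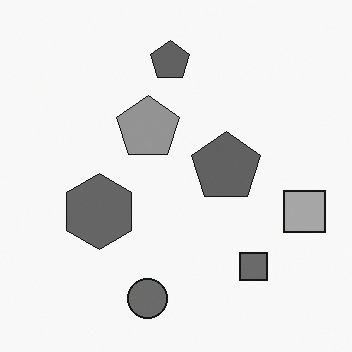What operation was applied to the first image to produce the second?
The second image is the first converted to grayscale.

All color is removed — every shape is now a shade of grey.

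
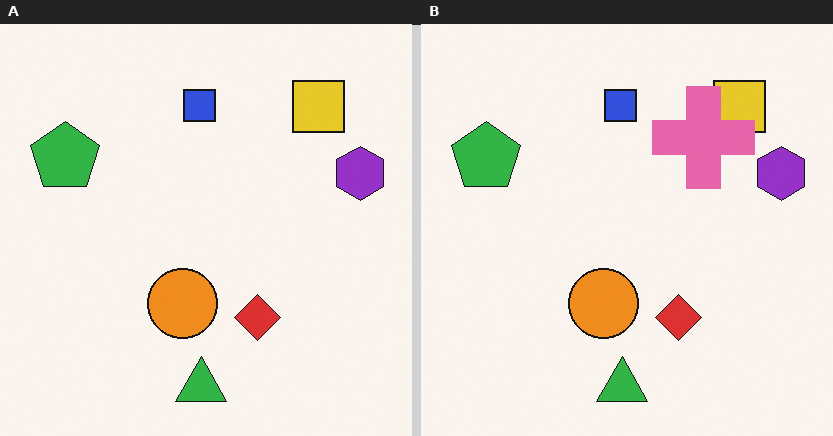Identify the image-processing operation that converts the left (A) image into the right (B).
Overlaid with an additional pink cross.

A pink cross appears in the right (B) image that is absent from the left (A).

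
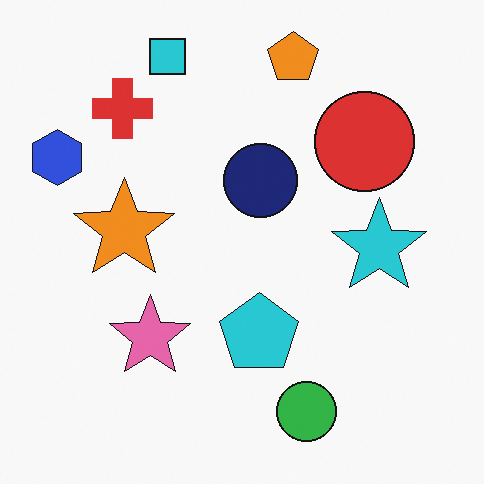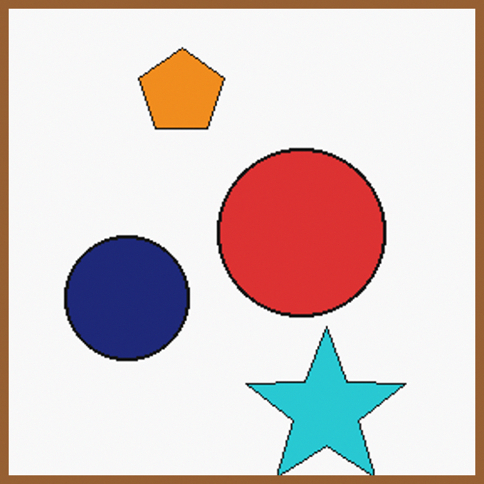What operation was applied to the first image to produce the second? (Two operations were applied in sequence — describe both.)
Cropped tightly and scaled back up, then framed with a brown border.

The visible shapes are larger and the field of view is narrower; shapes near the original edges may be partly or wholly outside the frame — a crop-and-rescale. A solid brown frame runs around the edge of the second image, with the content slightly shrunk inside it.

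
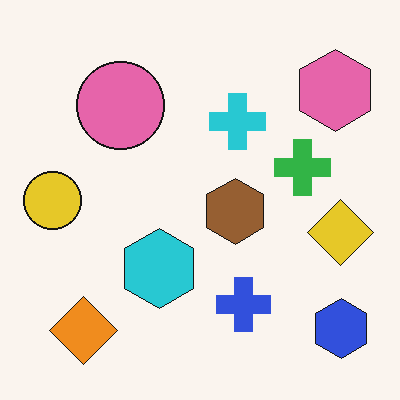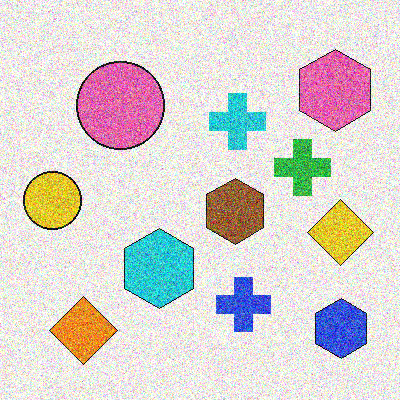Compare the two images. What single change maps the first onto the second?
This is the original image degraded with heavy additive noise.

Random speckle covers the whole image, including the flat background.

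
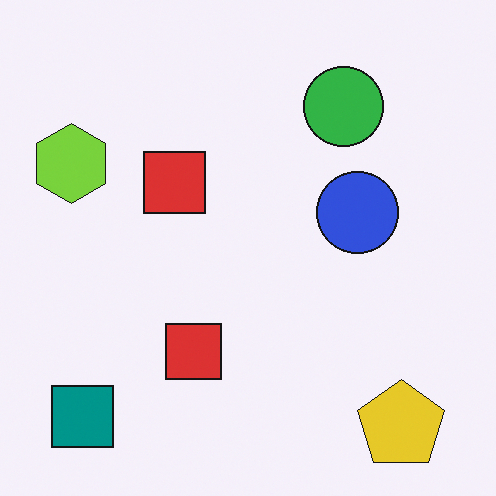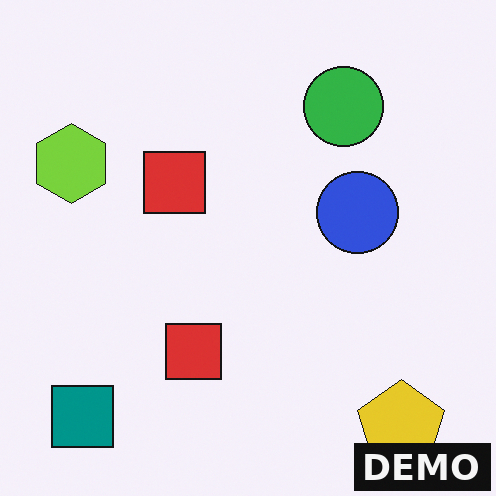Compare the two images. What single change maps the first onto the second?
It was watermarked with the text "DEMO" in the lower-right corner.

A dark label reading "DEMO" appears in the lower-right corner.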